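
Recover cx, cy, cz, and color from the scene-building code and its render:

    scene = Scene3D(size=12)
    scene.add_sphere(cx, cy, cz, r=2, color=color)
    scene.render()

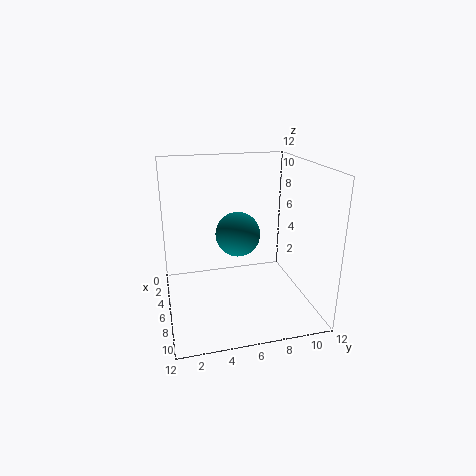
cx = 4, cy = 6.5, cz = 5.5, color = 'teal'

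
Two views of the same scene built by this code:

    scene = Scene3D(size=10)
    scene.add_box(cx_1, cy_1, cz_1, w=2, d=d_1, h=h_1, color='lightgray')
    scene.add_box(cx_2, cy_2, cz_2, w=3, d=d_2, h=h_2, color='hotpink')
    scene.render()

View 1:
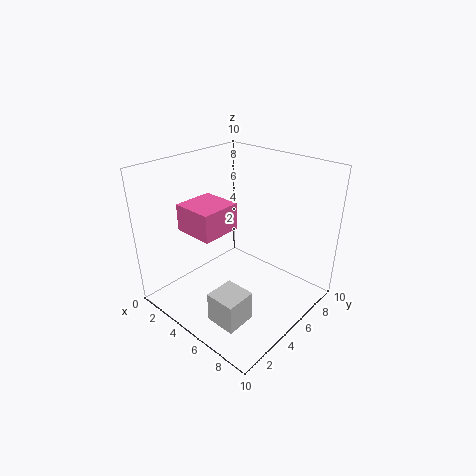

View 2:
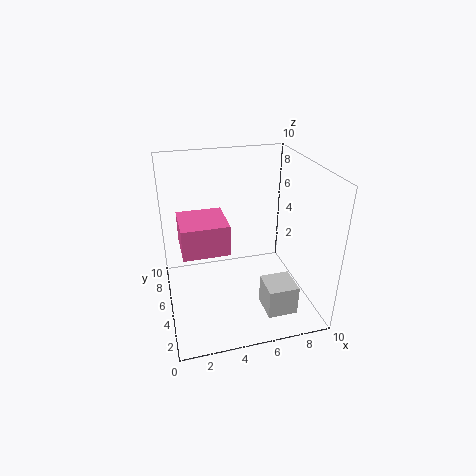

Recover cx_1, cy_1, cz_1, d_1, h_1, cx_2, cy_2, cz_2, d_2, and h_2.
cx_1 = 6; cy_1 = 1; cz_1 = 1; d_1 = 2; h_1 = 2; cx_2 = 1; cy_2 = 3; cz_2 = 5; d_2 = 3; h_2 = 2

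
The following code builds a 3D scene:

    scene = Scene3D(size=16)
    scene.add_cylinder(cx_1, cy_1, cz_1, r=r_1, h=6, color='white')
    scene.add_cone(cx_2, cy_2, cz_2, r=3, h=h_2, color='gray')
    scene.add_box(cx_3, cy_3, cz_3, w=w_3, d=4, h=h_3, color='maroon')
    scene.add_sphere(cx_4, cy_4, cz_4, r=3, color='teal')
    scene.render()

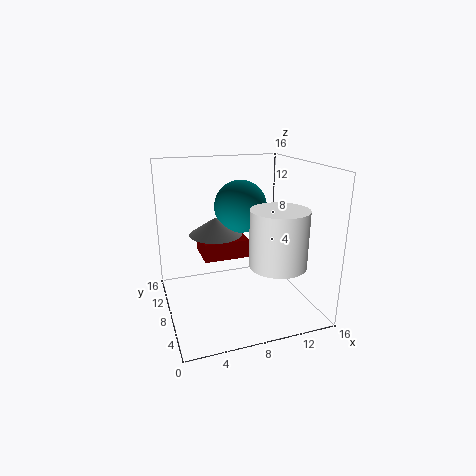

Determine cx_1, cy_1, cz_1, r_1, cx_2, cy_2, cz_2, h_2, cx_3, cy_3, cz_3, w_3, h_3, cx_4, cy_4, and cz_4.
cx_1 = 11; cy_1 = 4; cz_1 = 6; r_1 = 3; cx_2 = 6; cy_2 = 10; cz_2 = 8; h_2 = 2; cx_3 = 4; cy_3 = 7; cz_3 = 6; w_3 = 5; h_3 = 2; cx_4 = 9; cy_4 = 10; cz_4 = 11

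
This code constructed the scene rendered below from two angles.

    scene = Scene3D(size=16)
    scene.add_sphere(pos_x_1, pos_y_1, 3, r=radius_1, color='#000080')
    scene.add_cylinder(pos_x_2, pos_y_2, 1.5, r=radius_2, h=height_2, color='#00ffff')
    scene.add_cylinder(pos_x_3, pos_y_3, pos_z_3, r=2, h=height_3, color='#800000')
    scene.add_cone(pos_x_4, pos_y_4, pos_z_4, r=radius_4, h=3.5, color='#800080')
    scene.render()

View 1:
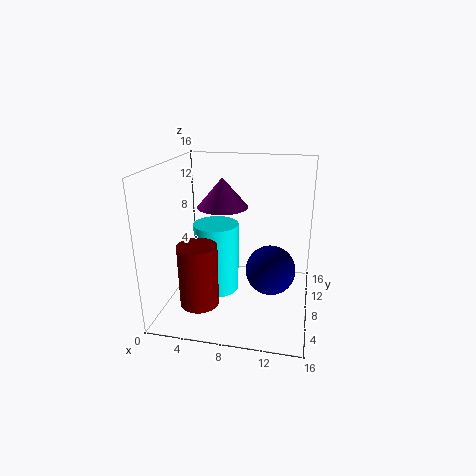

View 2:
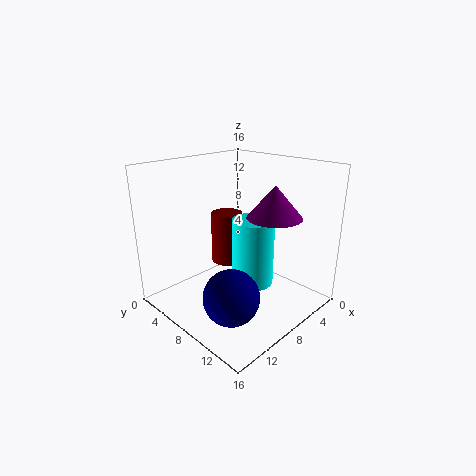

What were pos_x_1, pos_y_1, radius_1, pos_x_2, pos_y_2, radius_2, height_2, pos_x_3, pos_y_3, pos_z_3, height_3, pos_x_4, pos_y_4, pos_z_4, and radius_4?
pos_x_1 = 11.5
pos_y_1 = 10.5
radius_1 = 3
pos_x_2 = 5.5
pos_y_2 = 8
radius_2 = 2.5
height_2 = 8
pos_x_3 = 5
pos_y_3 = 3
pos_z_3 = 2.5
height_3 = 6.5
pos_x_4 = 5.5
pos_y_4 = 11
pos_z_4 = 10.5
radius_4 = 3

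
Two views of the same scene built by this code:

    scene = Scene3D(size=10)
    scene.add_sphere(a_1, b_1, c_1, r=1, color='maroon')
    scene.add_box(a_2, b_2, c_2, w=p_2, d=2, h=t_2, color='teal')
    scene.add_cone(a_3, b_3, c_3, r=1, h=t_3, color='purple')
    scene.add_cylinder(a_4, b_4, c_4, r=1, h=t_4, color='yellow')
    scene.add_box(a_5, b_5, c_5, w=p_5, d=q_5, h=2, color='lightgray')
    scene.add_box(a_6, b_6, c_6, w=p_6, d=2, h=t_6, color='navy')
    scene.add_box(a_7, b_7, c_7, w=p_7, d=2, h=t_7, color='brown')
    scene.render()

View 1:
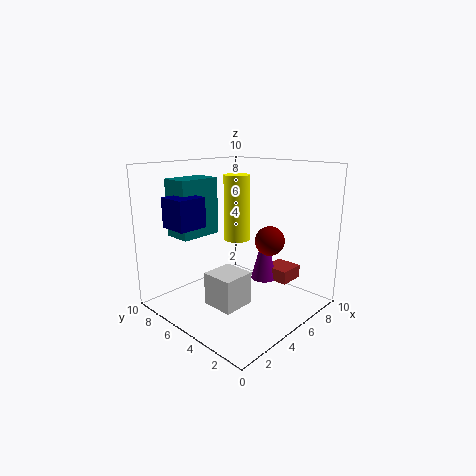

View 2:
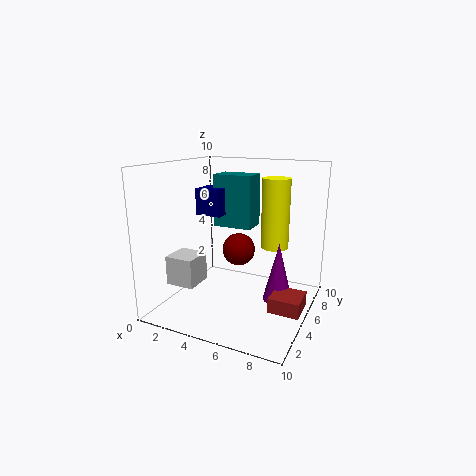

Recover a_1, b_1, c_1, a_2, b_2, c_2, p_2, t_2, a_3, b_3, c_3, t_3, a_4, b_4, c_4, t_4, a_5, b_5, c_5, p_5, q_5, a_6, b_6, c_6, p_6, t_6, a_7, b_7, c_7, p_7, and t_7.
a_1 = 6
b_1 = 3
c_1 = 5
a_2 = 2
b_2 = 7
c_2 = 5
p_2 = 3
t_2 = 4
a_3 = 8
b_3 = 5
c_3 = 1
t_3 = 4
a_4 = 7
b_4 = 7
c_4 = 4
t_4 = 5
a_5 = 1
b_5 = 2
c_5 = 2
p_5 = 2
q_5 = 2
a_6 = 1
b_6 = 6
c_6 = 6
p_6 = 2
t_6 = 2
a_7 = 8
b_7 = 3
c_7 = 1
p_7 = 2
t_7 = 1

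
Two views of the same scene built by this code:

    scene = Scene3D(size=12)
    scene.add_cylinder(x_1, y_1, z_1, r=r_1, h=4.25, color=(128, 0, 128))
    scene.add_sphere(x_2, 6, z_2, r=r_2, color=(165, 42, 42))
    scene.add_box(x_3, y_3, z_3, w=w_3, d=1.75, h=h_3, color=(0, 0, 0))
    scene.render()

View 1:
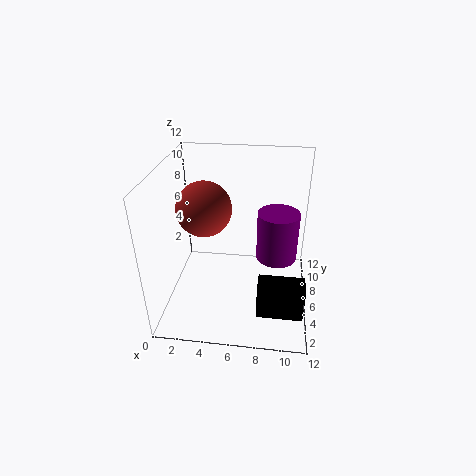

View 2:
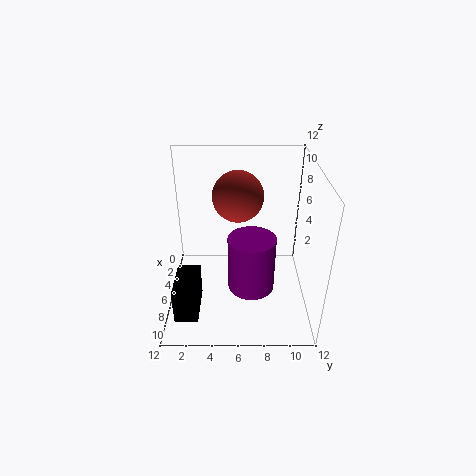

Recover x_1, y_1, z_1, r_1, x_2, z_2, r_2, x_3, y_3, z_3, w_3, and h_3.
x_1 = 9.25
y_1 = 7
z_1 = 3.75
r_1 = 1.75
x_2 = 3.25
z_2 = 8.5
r_2 = 2.25
x_3 = 8
y_3 = 1.25
z_3 = 2
w_3 = 3.5
h_3 = 2.75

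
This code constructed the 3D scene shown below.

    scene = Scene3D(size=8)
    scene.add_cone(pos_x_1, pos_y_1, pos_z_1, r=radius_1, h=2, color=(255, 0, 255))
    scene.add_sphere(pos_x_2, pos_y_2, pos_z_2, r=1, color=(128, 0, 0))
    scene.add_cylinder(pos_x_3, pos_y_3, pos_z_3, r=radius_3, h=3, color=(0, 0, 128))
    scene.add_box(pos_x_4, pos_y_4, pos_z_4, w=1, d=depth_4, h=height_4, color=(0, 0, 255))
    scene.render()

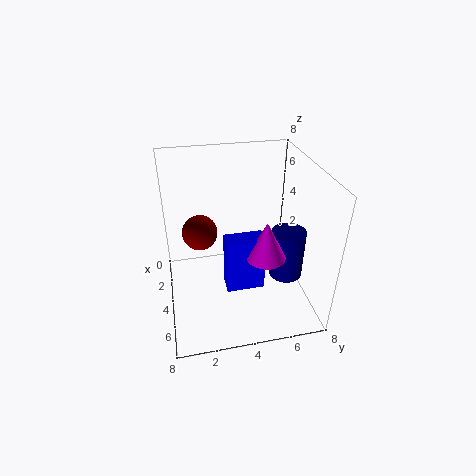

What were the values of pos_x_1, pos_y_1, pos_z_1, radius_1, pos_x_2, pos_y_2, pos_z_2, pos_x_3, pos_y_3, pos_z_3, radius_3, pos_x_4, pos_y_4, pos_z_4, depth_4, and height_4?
pos_x_1 = 6; pos_y_1 = 5; pos_z_1 = 4; radius_1 = 1; pos_x_2 = 3; pos_y_2 = 2; pos_z_2 = 4; pos_x_3 = 4; pos_y_3 = 7; pos_z_3 = 1; radius_3 = 1; pos_x_4 = 5; pos_y_4 = 3; pos_z_4 = 2; depth_4 = 2; height_4 = 3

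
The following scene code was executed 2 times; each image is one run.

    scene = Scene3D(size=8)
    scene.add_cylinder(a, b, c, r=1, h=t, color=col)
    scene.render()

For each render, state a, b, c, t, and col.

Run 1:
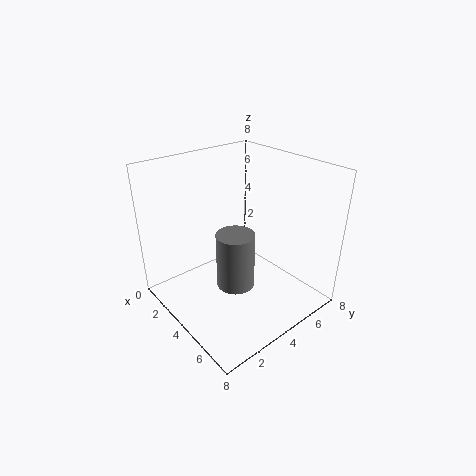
a = 5, b = 3, c = 2, t = 3, col = 'gray'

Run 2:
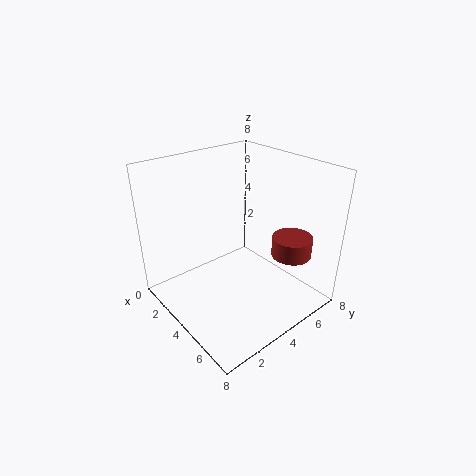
a = 7, b = 5, c = 4, t = 1, col = 'brown'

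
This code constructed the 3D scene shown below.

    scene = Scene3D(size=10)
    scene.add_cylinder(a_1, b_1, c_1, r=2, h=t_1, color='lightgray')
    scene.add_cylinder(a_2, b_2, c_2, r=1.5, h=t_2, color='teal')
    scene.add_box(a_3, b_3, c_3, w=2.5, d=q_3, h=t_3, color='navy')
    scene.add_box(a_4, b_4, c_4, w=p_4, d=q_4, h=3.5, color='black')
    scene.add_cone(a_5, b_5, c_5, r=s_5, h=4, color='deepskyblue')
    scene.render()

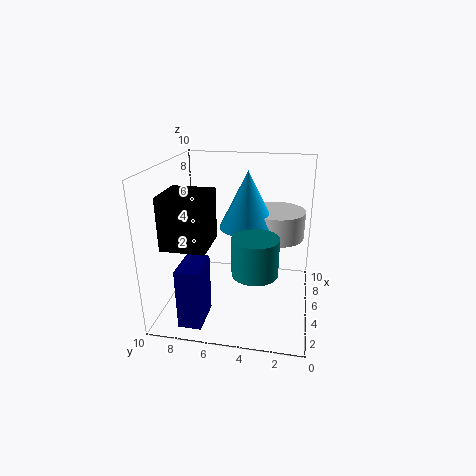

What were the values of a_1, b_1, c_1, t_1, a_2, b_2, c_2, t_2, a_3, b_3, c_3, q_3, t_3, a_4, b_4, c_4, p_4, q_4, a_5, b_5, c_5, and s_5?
a_1 = 7; b_1 = 2.5; c_1 = 4.5; t_1 = 2; a_2 = 3; b_2 = 3.5; c_2 = 3.5; t_2 = 2.5; a_3 = 0.5; b_3 = 6.5; c_3 = 0.5; q_3 = 1.5; t_3 = 4; a_4 = 2; b_4 = 6.5; c_4 = 5; p_4 = 3; q_4 = 3; a_5 = 6; b_5 = 4.5; c_5 = 5.5; s_5 = 2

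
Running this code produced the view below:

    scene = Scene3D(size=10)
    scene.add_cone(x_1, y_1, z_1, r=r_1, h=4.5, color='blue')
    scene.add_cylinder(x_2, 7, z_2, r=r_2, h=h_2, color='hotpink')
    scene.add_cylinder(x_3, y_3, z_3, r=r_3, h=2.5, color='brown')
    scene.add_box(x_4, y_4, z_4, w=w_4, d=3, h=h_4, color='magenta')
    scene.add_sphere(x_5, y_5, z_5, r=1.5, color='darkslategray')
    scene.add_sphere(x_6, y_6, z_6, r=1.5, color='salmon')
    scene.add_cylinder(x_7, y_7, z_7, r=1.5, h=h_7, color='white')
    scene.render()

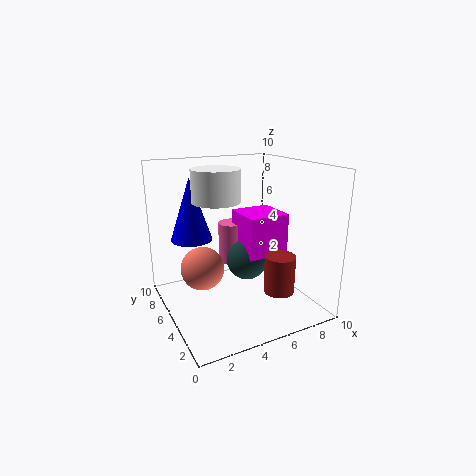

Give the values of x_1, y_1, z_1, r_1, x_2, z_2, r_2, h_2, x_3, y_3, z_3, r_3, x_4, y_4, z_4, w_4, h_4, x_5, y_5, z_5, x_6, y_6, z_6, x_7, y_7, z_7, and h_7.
x_1 = 2.5; y_1 = 7.5; z_1 = 4.5; r_1 = 1.5; x_2 = 5.5; z_2 = 2.5; r_2 = 1; h_2 = 3; x_3 = 6.5; y_3 = 2; z_3 = 2; r_3 = 1; x_4 = 5.5; y_4 = 4; z_4 = 3.5; w_4 = 3; h_4 = 3; x_5 = 6; y_5 = 5.5; z_5 = 3; x_6 = 2.5; y_6 = 5.5; z_6 = 3; x_7 = 3; y_7 = 4; z_7 = 8; h_7 = 2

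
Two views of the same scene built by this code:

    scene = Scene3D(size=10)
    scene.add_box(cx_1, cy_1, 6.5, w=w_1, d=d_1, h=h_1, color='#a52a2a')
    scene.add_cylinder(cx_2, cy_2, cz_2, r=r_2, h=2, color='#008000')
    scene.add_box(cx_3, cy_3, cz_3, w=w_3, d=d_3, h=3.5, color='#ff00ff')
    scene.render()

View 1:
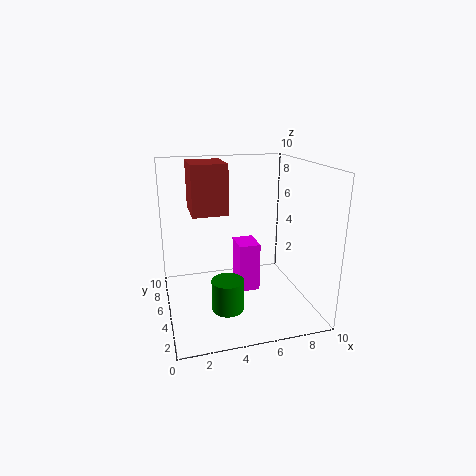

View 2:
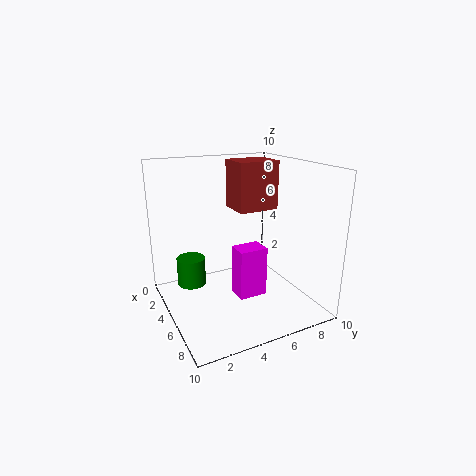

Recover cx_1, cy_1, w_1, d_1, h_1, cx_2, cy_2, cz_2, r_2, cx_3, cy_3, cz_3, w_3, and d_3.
cx_1 = 2
cy_1 = 5.5
w_1 = 2.5
d_1 = 3
h_1 = 3.5
cx_2 = 3.5
cy_2 = 2
cz_2 = 1.5
r_2 = 1
cx_3 = 5
cy_3 = 4.5
cz_3 = 1
w_3 = 1.5
d_3 = 2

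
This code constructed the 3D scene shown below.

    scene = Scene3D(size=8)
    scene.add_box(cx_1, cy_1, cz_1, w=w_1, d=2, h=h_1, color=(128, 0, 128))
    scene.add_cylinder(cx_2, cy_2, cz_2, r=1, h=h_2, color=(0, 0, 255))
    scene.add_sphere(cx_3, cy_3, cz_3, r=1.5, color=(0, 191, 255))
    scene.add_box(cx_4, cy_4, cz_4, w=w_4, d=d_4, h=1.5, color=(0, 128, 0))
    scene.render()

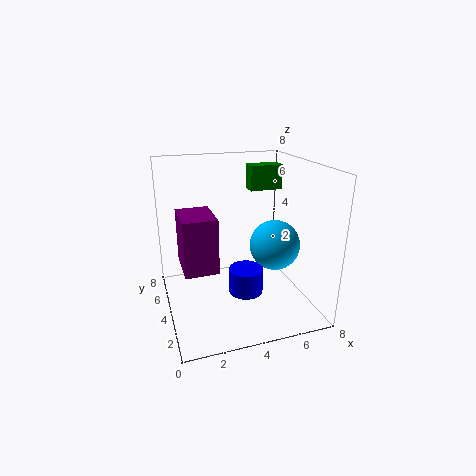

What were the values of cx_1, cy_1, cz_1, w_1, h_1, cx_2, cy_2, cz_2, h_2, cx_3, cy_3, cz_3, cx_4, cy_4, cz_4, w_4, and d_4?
cx_1 = 0.5
cy_1 = 0.5
cz_1 = 4
w_1 = 1.5
h_1 = 2.5
cx_2 = 4.5
cy_2 = 4
cz_2 = 0.5
h_2 = 1.5
cx_3 = 6.5
cy_3 = 4.5
cz_3 = 3
cx_4 = 5.5
cy_4 = 6
cz_4 = 6
w_4 = 2
d_4 = 1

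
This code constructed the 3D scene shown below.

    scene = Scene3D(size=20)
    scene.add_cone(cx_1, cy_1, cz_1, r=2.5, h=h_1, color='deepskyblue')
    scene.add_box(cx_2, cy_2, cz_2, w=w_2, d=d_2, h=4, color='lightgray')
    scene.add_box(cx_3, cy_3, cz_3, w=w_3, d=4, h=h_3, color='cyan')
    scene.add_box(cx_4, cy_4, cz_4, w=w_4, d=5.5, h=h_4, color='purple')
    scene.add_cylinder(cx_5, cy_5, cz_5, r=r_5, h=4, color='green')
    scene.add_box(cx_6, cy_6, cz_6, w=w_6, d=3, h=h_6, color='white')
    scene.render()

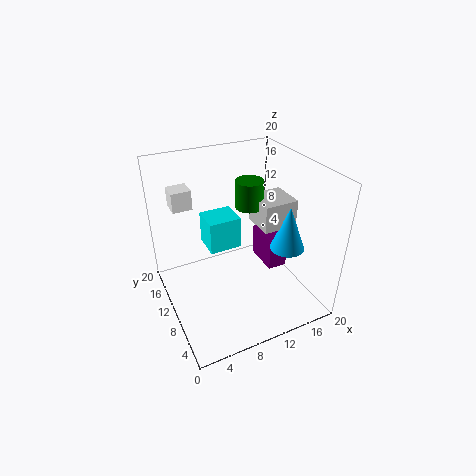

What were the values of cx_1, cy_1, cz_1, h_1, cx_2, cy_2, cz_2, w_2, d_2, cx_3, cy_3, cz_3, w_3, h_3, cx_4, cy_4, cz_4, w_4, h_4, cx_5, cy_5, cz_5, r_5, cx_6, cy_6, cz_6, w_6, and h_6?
cx_1 = 17
cy_1 = 8
cz_1 = 7.5
h_1 = 6.5
cx_2 = 13.5
cy_2 = 8.5
cz_2 = 10.5
w_2 = 5
d_2 = 5
cx_3 = 6
cy_3 = 10
cz_3 = 8.5
w_3 = 4.5
h_3 = 4.5
cx_4 = 15.5
cy_4 = 10
cz_4 = 2.5
w_4 = 3
h_4 = 5
cx_5 = 13
cy_5 = 12.5
cz_5 = 13
r_5 = 2
cx_6 = 3
cy_6 = 17
cz_6 = 12
w_6 = 3
h_6 = 3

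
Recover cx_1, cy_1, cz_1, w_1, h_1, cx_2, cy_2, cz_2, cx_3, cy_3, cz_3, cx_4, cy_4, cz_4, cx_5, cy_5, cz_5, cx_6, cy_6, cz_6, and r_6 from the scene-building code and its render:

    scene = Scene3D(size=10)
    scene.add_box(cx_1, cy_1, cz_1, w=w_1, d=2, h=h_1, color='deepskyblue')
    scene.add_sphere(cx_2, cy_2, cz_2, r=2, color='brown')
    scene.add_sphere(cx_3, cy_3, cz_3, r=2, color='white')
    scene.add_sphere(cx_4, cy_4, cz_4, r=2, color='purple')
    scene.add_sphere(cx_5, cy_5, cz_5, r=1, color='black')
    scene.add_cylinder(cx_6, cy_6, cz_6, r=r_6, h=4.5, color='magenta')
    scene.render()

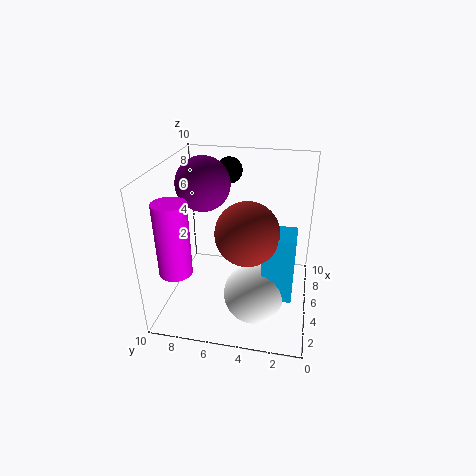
cx_1 = 2.5, cy_1 = 1, cz_1 = 2, w_1 = 2, h_1 = 4.5, cx_2 = 3, cy_2 = 4, cz_2 = 6.5, cx_3 = 3, cy_3 = 3.5, cz_3 = 2, cx_4 = 7, cy_4 = 8, cz_4 = 8, cx_5 = 9, cy_5 = 6.5, cz_5 = 8.5, cx_6 = 1, cy_6 = 8, cz_6 = 4.5, r_6 = 1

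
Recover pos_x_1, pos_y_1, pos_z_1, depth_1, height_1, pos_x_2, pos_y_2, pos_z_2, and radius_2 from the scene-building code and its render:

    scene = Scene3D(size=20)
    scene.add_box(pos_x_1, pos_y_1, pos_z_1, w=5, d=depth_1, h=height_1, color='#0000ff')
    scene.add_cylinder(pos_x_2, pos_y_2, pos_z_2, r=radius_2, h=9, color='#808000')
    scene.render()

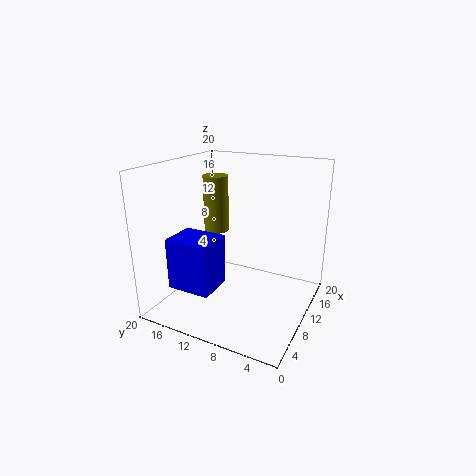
pos_x_1 = 3, pos_y_1 = 11, pos_z_1 = 4, depth_1 = 6, height_1 = 7, pos_x_2 = 16, pos_y_2 = 17, pos_z_2 = 8, radius_2 = 2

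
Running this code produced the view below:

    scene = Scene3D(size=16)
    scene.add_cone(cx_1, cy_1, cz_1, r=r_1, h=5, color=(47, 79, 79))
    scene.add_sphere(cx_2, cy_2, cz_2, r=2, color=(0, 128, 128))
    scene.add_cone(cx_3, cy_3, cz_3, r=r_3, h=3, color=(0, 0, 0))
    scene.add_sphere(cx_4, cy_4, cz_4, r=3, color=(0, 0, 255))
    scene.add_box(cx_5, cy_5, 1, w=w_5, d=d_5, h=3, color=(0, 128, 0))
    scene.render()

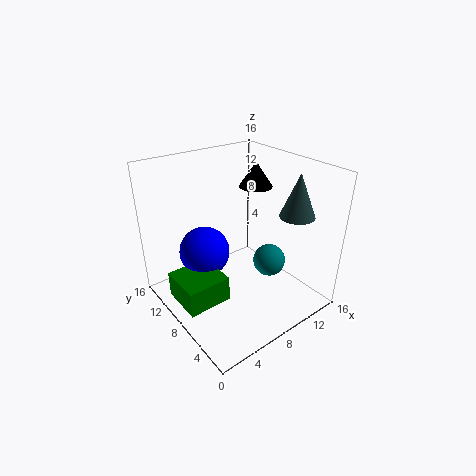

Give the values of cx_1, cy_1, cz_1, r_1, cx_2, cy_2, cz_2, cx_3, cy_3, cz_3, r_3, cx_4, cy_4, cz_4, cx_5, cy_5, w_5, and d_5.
cx_1 = 14; cy_1 = 5; cz_1 = 10; r_1 = 2; cx_2 = 13; cy_2 = 8; cz_2 = 3; cx_3 = 13; cy_3 = 11; cz_3 = 12; r_3 = 2; cx_4 = 6; cy_4 = 12; cz_4 = 5; cx_5 = 1; cy_5 = 7; w_5 = 5; d_5 = 5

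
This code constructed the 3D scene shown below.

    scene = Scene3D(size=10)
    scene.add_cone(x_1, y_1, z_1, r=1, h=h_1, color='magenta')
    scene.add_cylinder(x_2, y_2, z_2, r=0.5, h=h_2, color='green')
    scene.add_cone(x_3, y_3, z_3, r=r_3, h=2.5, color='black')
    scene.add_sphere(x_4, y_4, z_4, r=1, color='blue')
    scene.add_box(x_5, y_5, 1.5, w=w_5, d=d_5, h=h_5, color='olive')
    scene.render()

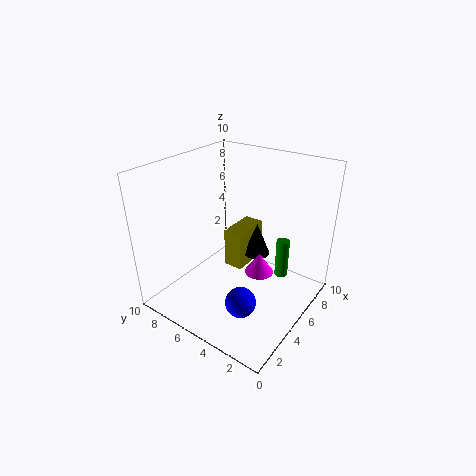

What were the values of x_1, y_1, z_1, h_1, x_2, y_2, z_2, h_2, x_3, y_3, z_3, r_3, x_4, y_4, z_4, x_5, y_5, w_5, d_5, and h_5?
x_1 = 5.5
y_1 = 3.5
z_1 = 2.5
h_1 = 1.5
x_2 = 8
y_2 = 3
z_2 = 1
h_2 = 3
x_3 = 7.5
y_3 = 5
z_3 = 2.5
r_3 = 1
x_4 = 2.5
y_4 = 3
z_4 = 2
x_5 = 6
y_5 = 5.5
w_5 = 3
d_5 = 1.5
h_5 = 3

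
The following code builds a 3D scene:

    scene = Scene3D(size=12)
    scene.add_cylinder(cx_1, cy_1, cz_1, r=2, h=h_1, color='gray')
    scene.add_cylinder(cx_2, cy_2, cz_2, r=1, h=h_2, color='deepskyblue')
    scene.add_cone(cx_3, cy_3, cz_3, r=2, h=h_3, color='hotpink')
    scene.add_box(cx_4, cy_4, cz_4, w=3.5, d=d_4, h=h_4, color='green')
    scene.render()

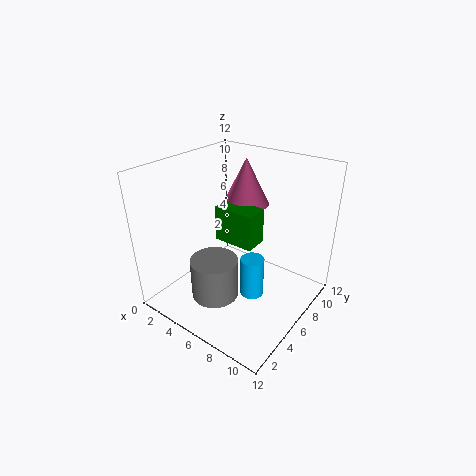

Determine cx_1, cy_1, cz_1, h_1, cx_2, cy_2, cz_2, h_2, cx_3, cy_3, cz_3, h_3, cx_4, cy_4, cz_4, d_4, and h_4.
cx_1 = 5, cy_1 = 4, cz_1 = 1, h_1 = 3.5, cx_2 = 7.5, cy_2 = 6, cz_2 = 1, h_2 = 3.5, cx_3 = 5, cy_3 = 8.5, cz_3 = 8, h_3 = 4, cx_4 = 4, cy_4 = 5.5, cz_4 = 5.5, d_4 = 2, h_4 = 3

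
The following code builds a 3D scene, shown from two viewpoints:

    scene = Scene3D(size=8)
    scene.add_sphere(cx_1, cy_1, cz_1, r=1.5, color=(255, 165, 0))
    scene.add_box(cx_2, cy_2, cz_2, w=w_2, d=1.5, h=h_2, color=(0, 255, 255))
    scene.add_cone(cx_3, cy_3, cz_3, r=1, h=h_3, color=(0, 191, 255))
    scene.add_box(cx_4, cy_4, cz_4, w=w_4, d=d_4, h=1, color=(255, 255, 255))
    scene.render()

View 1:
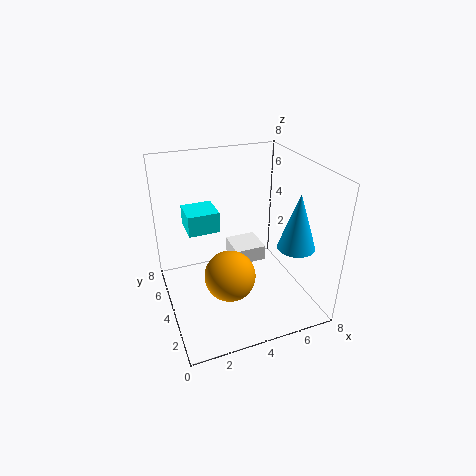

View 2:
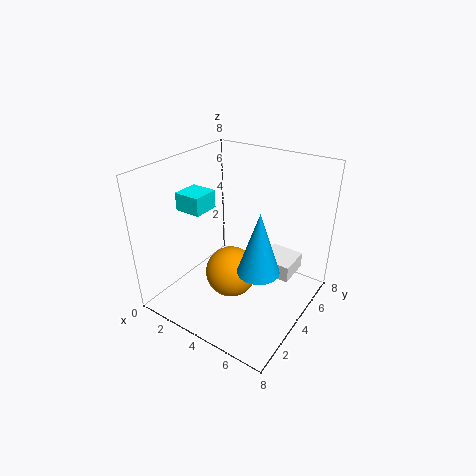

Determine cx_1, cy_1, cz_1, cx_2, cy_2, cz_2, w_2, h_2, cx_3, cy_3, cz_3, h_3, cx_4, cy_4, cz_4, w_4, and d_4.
cx_1 = 3.5
cy_1 = 4
cz_1 = 1.5
cx_2 = 1
cy_2 = 2.5
cz_2 = 5.5
w_2 = 1.5
h_2 = 1
cx_3 = 6.5
cy_3 = 2
cz_3 = 4
h_3 = 3
cx_4 = 4.5
cy_4 = 5.5
cz_4 = 1
w_4 = 2
d_4 = 2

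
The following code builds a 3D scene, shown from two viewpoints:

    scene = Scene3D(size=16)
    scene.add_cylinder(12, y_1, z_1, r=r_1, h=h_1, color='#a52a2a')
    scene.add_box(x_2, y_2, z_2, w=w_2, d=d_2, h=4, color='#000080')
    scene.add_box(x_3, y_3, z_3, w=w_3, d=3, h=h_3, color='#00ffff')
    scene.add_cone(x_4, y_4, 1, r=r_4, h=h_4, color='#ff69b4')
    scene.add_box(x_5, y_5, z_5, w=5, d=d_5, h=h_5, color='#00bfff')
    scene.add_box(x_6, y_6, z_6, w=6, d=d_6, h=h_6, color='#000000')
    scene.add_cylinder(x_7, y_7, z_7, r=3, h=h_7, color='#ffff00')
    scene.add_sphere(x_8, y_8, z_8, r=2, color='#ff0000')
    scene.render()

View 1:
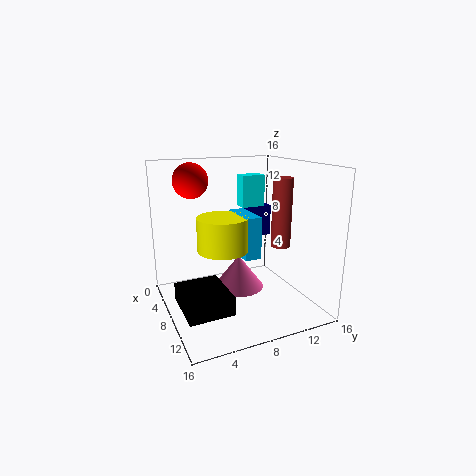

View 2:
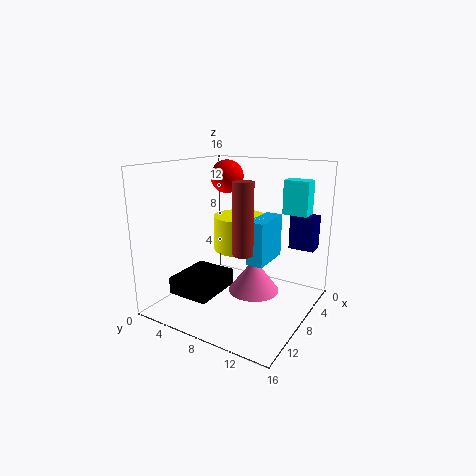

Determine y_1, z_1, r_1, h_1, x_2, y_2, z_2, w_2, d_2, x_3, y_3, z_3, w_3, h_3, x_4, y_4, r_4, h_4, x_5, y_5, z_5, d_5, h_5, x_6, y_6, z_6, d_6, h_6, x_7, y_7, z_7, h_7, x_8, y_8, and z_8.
y_1 = 11, z_1 = 8, r_1 = 1, h_1 = 7, x_2 = 1, y_2 = 12, z_2 = 6, w_2 = 2, d_2 = 3, x_3 = 1, y_3 = 11, z_3 = 10, w_3 = 2, h_3 = 4, x_4 = 6, y_4 = 9, r_4 = 3, h_4 = 4, x_5 = 3, y_5 = 9, z_5 = 5, d_5 = 2, h_5 = 5, x_6 = 6, y_6 = 1, z_6 = 1, d_6 = 5, h_6 = 2, x_7 = 6, y_7 = 7, z_7 = 6, h_7 = 4, x_8 = 4, y_8 = 4, z_8 = 14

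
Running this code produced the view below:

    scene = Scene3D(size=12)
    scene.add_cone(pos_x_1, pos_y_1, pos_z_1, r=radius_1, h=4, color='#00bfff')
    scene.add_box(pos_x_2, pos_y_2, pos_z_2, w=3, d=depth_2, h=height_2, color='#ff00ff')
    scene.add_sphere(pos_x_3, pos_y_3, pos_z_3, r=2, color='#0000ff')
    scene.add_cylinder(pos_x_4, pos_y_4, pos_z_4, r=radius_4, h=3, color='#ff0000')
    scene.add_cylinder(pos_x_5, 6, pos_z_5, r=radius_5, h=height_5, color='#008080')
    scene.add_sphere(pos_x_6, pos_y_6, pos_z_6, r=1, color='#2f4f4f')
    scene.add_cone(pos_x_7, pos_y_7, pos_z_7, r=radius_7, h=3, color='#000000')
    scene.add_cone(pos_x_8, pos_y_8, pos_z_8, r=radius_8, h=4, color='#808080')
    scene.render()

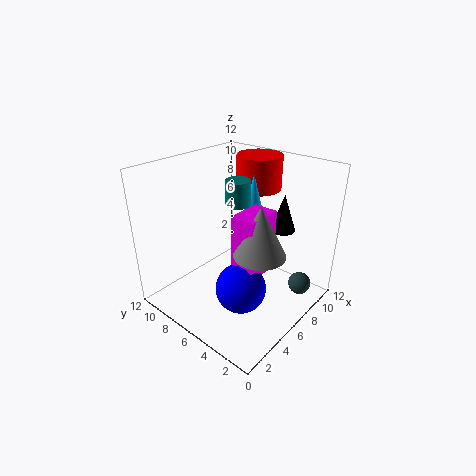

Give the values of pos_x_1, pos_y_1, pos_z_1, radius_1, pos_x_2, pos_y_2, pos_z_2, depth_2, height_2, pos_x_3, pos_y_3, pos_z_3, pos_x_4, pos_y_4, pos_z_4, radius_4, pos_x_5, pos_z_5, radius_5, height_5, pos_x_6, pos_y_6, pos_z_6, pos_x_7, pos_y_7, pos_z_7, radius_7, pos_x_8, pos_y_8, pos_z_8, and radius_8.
pos_x_1 = 8; pos_y_1 = 6; pos_z_1 = 7; radius_1 = 1; pos_x_2 = 4; pos_y_2 = 3; pos_z_2 = 4; depth_2 = 2; height_2 = 5; pos_x_3 = 4; pos_y_3 = 4; pos_z_3 = 3; pos_x_4 = 10; pos_y_4 = 7; pos_z_4 = 9; radius_4 = 2; pos_x_5 = 6; pos_z_5 = 9; radius_5 = 1; height_5 = 2; pos_x_6 = 10; pos_y_6 = 2; pos_z_6 = 1; pos_x_7 = 8; pos_y_7 = 3; pos_z_7 = 7; radius_7 = 1; pos_x_8 = 5; pos_y_8 = 3; pos_z_8 = 6; radius_8 = 2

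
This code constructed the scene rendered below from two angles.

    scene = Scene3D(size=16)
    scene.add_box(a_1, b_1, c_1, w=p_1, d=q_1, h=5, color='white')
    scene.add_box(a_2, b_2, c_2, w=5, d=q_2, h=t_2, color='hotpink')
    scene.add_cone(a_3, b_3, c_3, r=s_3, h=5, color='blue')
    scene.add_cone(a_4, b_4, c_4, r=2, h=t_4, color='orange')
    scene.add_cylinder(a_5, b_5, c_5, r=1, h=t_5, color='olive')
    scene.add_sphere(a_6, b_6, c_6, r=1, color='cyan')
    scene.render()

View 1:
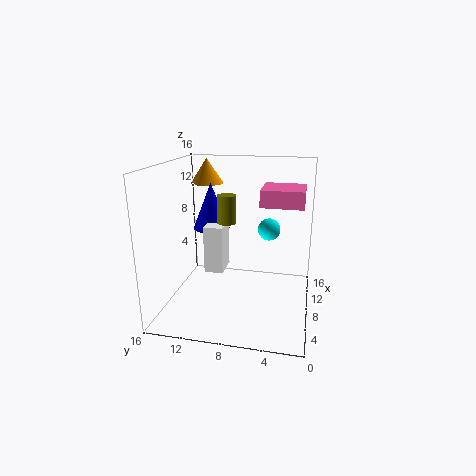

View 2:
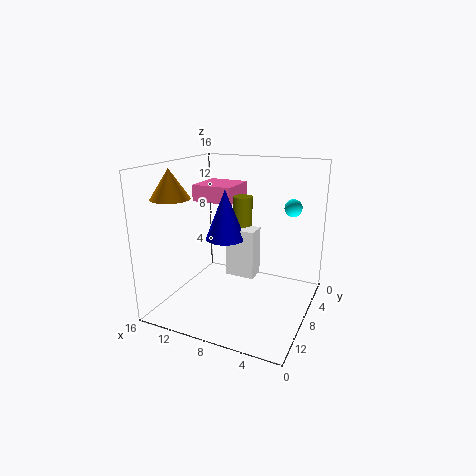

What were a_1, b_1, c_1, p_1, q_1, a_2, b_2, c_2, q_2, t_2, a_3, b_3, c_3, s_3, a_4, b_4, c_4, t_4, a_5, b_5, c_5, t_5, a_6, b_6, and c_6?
a_1 = 5
b_1 = 9
c_1 = 5
p_1 = 3
q_1 = 2
a_2 = 10
b_2 = 1
c_2 = 11
q_2 = 5
t_2 = 2
a_3 = 8
b_3 = 11
c_3 = 9
s_3 = 2
a_4 = 13
b_4 = 13
c_4 = 13
t_4 = 3
a_5 = 7
b_5 = 9
c_5 = 10
t_5 = 3
a_6 = 3
b_6 = 4
c_6 = 11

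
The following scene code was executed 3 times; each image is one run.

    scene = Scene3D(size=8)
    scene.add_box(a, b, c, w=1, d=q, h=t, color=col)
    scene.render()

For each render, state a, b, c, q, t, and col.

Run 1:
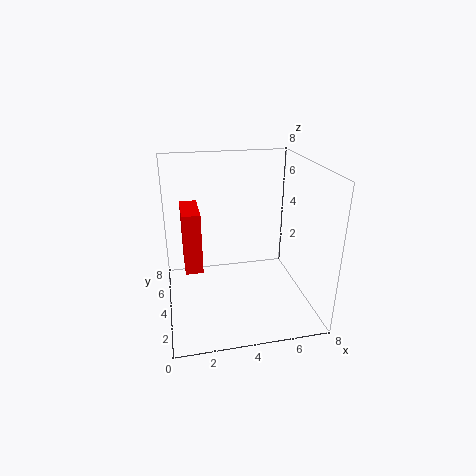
a = 1, b = 4, c = 2, q = 2.5, t = 3.5, col = 'red'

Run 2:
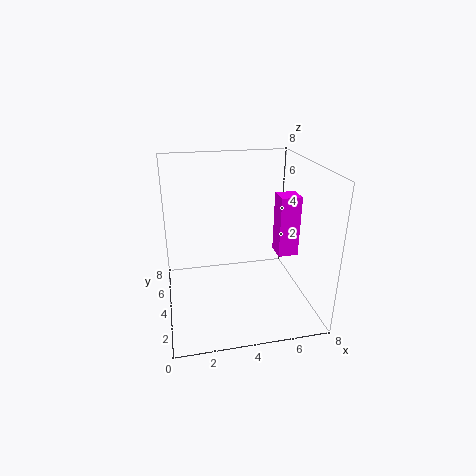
a = 5.5, b = 1.5, c = 4, q = 1, t = 3, col = 'magenta'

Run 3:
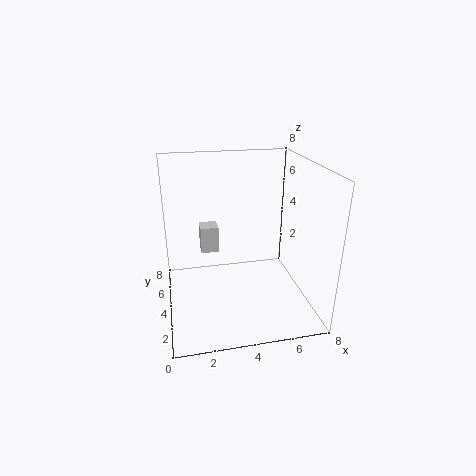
a = 2, b = 4.5, c = 3, q = 1, t = 1.5, col = 'lightgray'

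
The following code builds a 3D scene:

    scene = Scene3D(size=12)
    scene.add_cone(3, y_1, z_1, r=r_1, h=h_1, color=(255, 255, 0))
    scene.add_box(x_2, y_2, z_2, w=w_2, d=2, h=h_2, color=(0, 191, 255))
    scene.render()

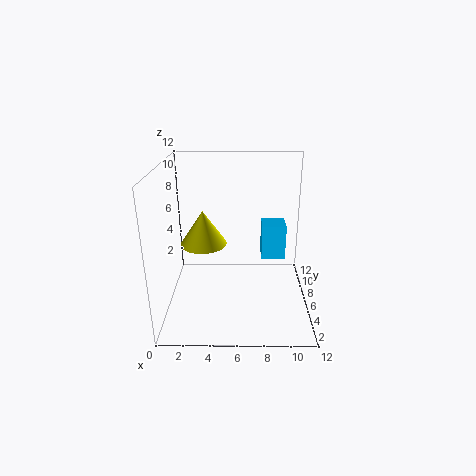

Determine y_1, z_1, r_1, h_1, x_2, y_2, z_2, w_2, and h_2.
y_1 = 7; z_1 = 5; r_1 = 2; h_1 = 3; x_2 = 8; y_2 = 6; z_2 = 4; w_2 = 2; h_2 = 3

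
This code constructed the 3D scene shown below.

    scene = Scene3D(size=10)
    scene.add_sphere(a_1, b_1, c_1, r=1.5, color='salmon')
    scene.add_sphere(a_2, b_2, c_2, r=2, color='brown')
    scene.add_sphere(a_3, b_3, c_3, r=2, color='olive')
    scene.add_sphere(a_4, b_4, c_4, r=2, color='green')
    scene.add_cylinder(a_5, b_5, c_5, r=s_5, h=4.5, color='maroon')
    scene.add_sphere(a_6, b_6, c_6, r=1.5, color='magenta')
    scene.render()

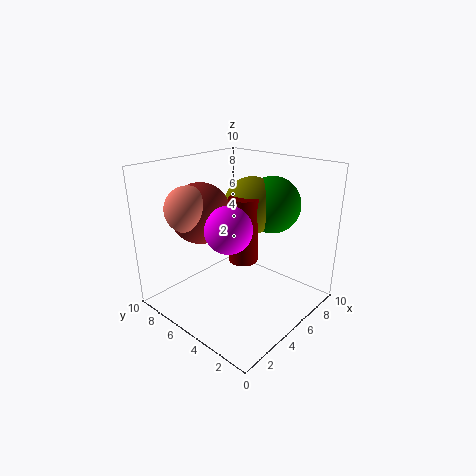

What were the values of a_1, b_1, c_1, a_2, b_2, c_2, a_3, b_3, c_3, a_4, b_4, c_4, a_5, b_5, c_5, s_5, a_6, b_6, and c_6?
a_1 = 2, b_1 = 6.5, c_1 = 7.5, a_2 = 3, b_2 = 6.5, c_2 = 7, a_3 = 6.5, b_3 = 5, c_3 = 7, a_4 = 7.5, b_4 = 4, c_4 = 7, a_5 = 5, b_5 = 4.5, c_5 = 3.5, s_5 = 1, a_6 = 3, b_6 = 4, c_6 = 6.5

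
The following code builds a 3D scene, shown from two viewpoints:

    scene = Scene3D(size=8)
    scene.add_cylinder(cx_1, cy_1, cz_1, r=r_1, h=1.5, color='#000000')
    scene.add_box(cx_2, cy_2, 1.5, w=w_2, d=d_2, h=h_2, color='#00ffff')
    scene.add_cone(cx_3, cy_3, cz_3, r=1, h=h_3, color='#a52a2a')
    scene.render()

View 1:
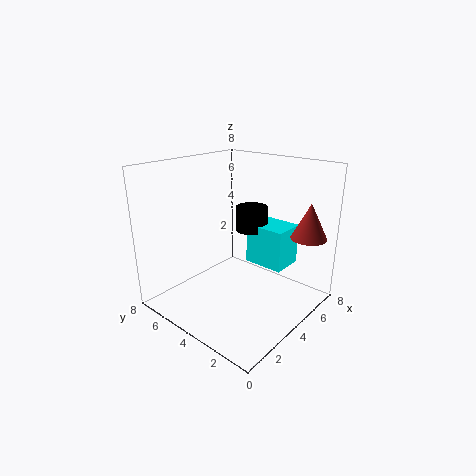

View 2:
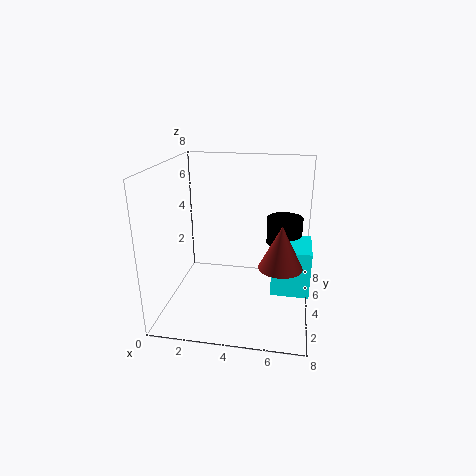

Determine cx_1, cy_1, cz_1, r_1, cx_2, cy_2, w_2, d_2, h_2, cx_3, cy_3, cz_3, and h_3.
cx_1 = 6.5; cy_1 = 5; cz_1 = 3.5; r_1 = 1; cx_2 = 6; cy_2 = 2.5; w_2 = 2; d_2 = 2.5; h_2 = 2.5; cx_3 = 6.5; cy_3 = 1; cz_3 = 4; h_3 = 2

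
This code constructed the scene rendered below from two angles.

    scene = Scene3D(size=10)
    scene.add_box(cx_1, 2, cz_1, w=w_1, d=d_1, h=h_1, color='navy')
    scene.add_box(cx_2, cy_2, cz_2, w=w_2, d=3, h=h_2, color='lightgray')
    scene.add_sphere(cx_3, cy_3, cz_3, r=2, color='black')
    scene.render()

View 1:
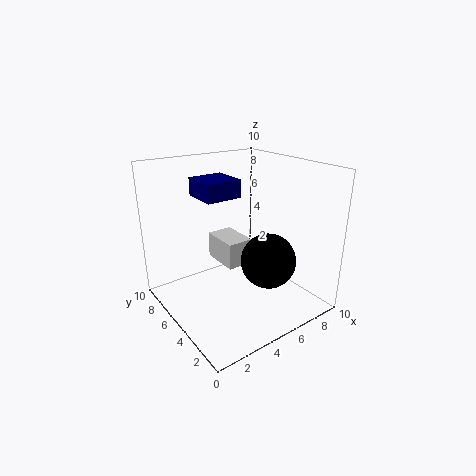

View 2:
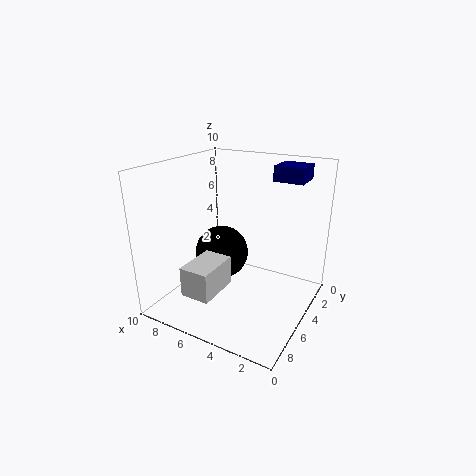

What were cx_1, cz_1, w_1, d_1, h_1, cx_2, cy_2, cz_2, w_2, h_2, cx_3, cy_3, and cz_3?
cx_1 = 1; cz_1 = 9; w_1 = 2; d_1 = 2; h_1 = 1; cx_2 = 5; cy_2 = 6; cz_2 = 2; w_2 = 2; h_2 = 2; cx_3 = 7; cy_3 = 4; cz_3 = 3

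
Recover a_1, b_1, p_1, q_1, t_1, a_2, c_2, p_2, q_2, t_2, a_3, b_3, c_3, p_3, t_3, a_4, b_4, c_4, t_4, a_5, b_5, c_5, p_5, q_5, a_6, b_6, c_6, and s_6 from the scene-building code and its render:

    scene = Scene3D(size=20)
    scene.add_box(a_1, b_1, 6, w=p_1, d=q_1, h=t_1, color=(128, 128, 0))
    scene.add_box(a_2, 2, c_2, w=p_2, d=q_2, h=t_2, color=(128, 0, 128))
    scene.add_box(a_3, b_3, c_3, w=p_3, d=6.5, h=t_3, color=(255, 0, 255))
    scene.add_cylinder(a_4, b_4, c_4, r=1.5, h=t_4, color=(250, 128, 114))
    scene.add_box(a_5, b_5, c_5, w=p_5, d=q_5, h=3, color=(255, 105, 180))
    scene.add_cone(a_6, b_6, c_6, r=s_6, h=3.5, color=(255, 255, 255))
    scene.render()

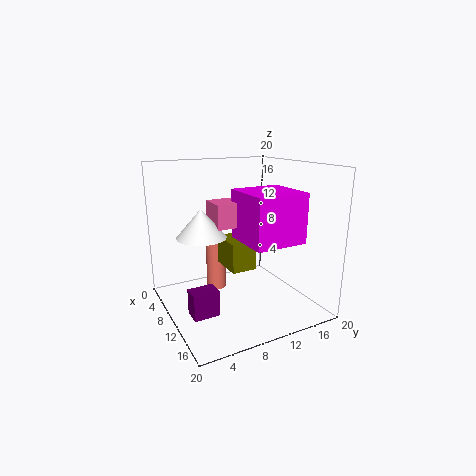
a_1 = 7.5
b_1 = 8
p_1 = 5
q_1 = 3.5
t_1 = 4
a_2 = 11
c_2 = 1
p_2 = 2.5
q_2 = 3.5
t_2 = 3.5
a_3 = 13
b_3 = 7.5
c_3 = 11.5
p_3 = 6.5
t_3 = 6
a_4 = 4.5
b_4 = 9
c_4 = 0.5
t_4 = 7
a_5 = 11
b_5 = 5
c_5 = 13
p_5 = 3.5
q_5 = 6.5
a_6 = 13
b_6 = 3.5
c_6 = 12
s_6 = 3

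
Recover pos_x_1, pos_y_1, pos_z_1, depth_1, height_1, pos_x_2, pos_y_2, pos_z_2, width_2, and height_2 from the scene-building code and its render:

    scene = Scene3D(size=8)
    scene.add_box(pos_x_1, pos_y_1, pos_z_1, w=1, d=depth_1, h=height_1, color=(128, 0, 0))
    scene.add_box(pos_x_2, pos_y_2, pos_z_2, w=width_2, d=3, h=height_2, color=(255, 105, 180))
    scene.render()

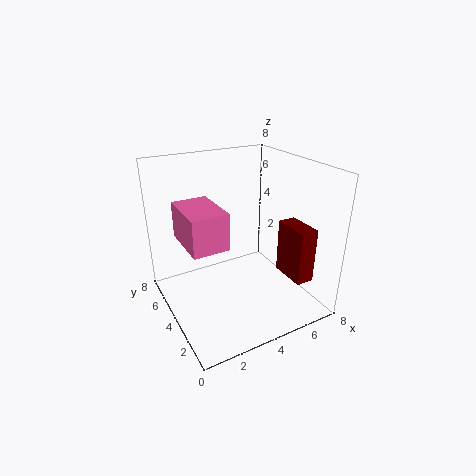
pos_x_1 = 6
pos_y_1 = 1
pos_z_1 = 2
depth_1 = 2
height_1 = 3
pos_x_2 = 1
pos_y_2 = 3
pos_z_2 = 4
width_2 = 2
height_2 = 2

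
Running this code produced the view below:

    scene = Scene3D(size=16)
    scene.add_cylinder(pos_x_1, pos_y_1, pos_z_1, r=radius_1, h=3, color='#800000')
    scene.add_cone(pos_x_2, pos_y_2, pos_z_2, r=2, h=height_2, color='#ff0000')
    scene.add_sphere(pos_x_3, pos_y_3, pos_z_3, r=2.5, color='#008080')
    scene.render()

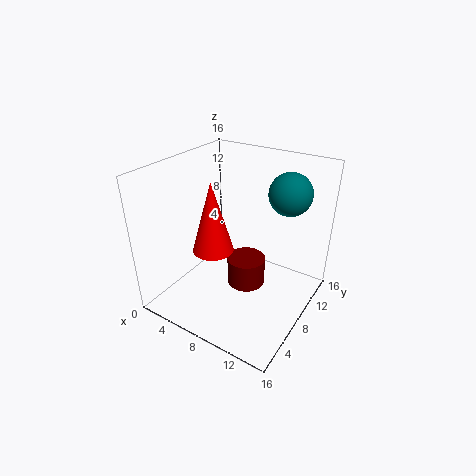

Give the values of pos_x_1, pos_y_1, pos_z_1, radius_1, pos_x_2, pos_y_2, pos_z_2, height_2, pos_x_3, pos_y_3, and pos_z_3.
pos_x_1 = 10
pos_y_1 = 6.5
pos_z_1 = 4
radius_1 = 2
pos_x_2 = 8
pos_y_2 = 3.5
pos_z_2 = 9
height_2 = 7
pos_x_3 = 11.5
pos_y_3 = 13.5
pos_z_3 = 12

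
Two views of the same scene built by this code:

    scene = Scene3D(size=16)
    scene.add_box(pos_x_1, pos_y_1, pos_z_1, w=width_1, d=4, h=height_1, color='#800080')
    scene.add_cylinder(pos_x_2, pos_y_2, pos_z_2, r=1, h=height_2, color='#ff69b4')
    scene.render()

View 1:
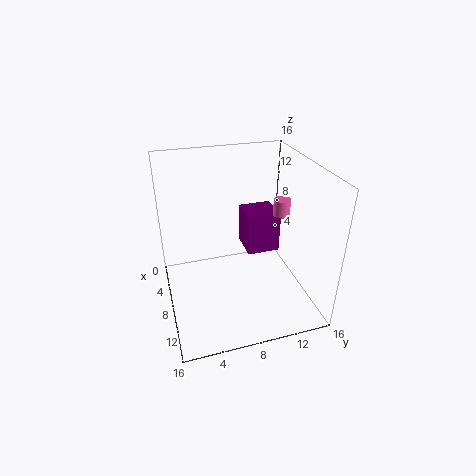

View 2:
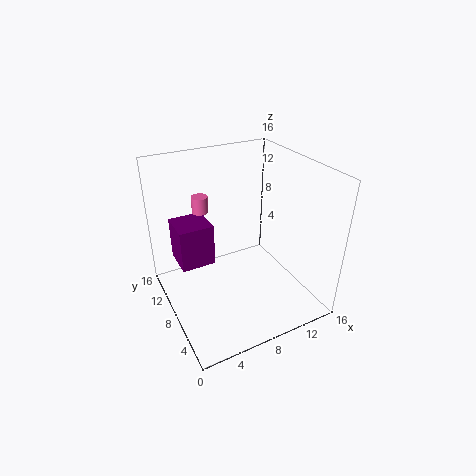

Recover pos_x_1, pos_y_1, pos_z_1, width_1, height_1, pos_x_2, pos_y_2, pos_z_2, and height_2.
pos_x_1 = 2; pos_y_1 = 10; pos_z_1 = 4; width_1 = 4; height_1 = 5; pos_x_2 = 6; pos_y_2 = 14; pos_z_2 = 9; height_2 = 2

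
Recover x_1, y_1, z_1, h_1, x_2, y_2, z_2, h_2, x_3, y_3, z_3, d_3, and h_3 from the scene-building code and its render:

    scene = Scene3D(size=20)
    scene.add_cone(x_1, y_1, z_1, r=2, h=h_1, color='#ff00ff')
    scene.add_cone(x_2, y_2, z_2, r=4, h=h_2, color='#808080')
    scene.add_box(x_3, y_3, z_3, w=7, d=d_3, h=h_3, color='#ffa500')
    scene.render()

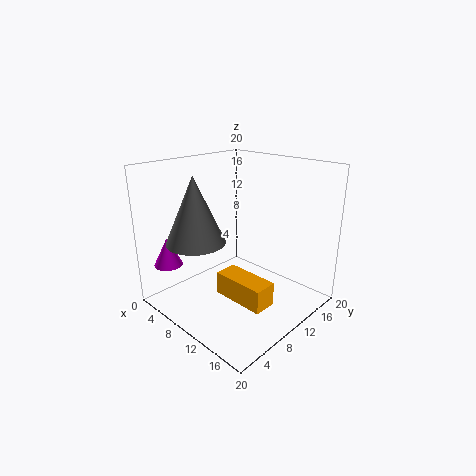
x_1 = 3
y_1 = 3
z_1 = 6
h_1 = 4
x_2 = 7
y_2 = 5
z_2 = 10
h_2 = 9
x_3 = 11
y_3 = 5
z_3 = 4
d_3 = 3
h_3 = 3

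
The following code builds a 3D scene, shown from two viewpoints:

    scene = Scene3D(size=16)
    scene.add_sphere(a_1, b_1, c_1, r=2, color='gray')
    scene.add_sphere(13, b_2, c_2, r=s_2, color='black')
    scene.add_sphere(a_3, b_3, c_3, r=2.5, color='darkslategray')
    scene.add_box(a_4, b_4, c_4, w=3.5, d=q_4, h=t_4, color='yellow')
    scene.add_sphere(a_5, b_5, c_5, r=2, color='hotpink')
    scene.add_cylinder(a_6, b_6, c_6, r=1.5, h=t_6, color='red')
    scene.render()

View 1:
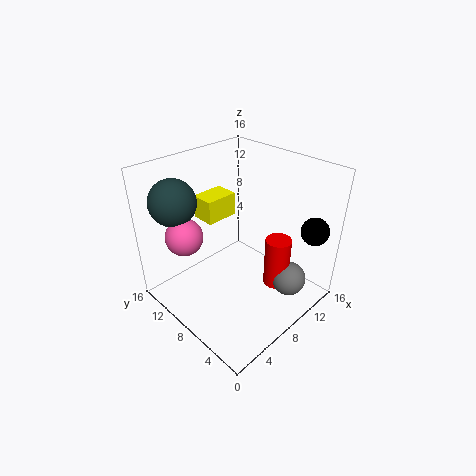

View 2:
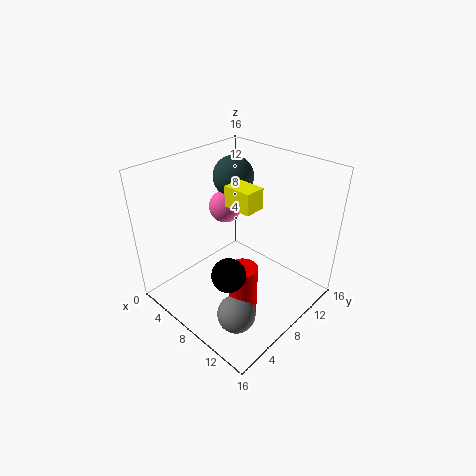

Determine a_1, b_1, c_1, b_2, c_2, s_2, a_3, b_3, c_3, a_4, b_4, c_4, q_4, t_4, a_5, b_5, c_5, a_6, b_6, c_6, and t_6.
a_1 = 12; b_1 = 3.5; c_1 = 2.5; b_2 = 1.5; c_2 = 9.5; s_2 = 1.5; a_3 = 3; b_3 = 12.5; c_3 = 12.5; a_4 = 5; b_4 = 9; c_4 = 10.5; q_4 = 2.5; t_4 = 2.5; a_5 = 3; b_5 = 11; c_5 = 9; a_6 = 11.5; b_6 = 5; c_6 = 1.5; t_6 = 6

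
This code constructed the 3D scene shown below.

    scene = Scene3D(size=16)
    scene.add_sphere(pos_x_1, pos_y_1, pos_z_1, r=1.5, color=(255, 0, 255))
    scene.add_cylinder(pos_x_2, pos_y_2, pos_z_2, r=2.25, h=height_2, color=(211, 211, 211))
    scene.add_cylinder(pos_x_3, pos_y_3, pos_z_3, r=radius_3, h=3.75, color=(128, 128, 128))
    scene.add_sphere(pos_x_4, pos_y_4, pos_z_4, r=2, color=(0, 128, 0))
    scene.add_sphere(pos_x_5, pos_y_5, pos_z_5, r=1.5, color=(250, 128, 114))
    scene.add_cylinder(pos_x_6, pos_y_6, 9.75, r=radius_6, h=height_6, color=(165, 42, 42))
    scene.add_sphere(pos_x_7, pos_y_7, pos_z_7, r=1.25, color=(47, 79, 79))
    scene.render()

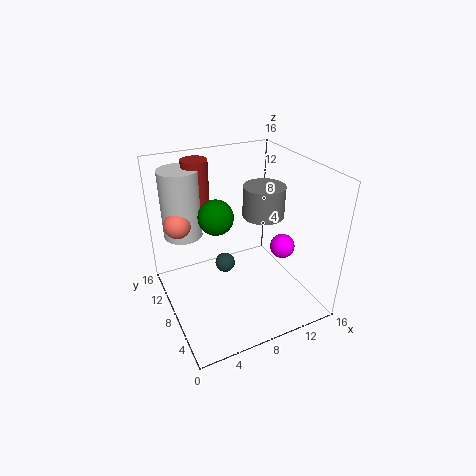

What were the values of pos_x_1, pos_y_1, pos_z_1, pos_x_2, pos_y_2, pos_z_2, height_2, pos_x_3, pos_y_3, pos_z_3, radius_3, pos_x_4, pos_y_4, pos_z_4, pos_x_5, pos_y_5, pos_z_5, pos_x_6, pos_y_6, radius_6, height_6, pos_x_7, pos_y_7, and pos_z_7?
pos_x_1 = 14.25; pos_y_1 = 8.25; pos_z_1 = 5; pos_x_2 = 3.25; pos_y_2 = 13; pos_z_2 = 7; height_2 = 8; pos_x_3 = 12.5; pos_y_3 = 10.25; pos_z_3 = 8.75; radius_3 = 2.5; pos_x_4 = 6.25; pos_y_4 = 10; pos_z_4 = 10; pos_x_5 = 2.25; pos_y_5 = 11.5; pos_z_5 = 9.25; pos_x_6 = 5.25; pos_y_6 = 13.25; radius_6 = 1.5; height_6 = 6; pos_x_7 = 8; pos_y_7 = 11.75; pos_z_7 = 2.25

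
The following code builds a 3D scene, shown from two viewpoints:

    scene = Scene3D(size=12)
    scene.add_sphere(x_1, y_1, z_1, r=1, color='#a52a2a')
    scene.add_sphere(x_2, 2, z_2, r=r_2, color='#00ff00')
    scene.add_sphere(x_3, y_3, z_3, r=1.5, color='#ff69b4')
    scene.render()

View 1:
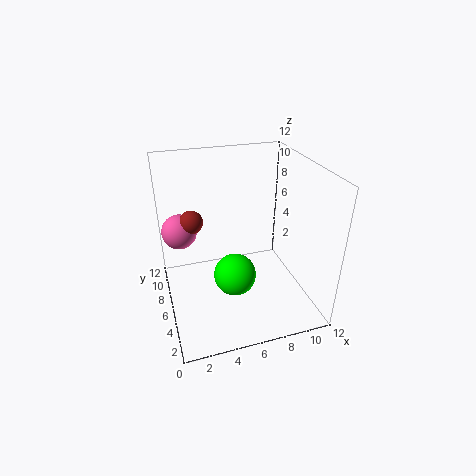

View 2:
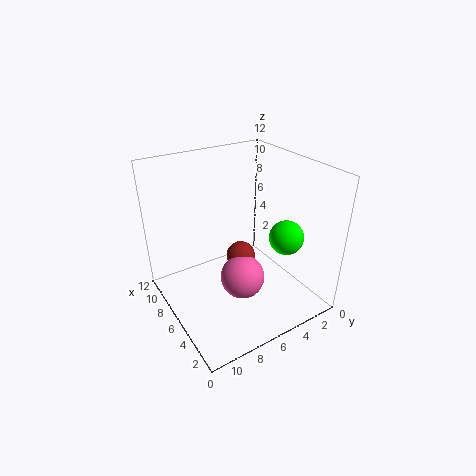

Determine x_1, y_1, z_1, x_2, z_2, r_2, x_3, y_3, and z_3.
x_1 = 2.5, y_1 = 8, z_1 = 7, x_2 = 4.5, z_2 = 5.5, r_2 = 1.5, x_3 = 1.5, y_3 = 8.5, z_3 = 6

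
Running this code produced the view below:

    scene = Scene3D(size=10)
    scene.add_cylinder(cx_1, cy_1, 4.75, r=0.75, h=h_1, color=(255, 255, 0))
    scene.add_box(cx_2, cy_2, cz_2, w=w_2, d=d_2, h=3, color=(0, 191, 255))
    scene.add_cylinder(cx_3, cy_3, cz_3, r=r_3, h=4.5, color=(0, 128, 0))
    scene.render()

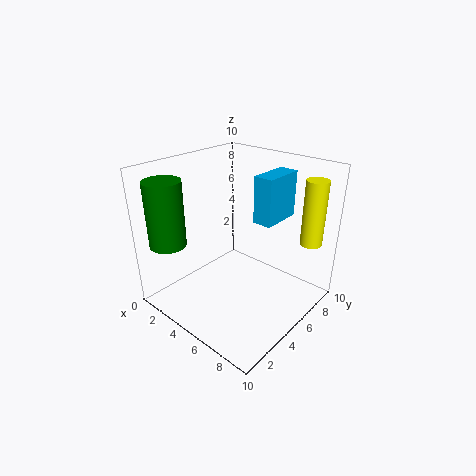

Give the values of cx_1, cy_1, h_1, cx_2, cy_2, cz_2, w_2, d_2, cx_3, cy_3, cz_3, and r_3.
cx_1 = 9, cy_1 = 8, h_1 = 4.5, cx_2 = 6.5, cy_2 = 4.75, cz_2 = 6.75, w_2 = 1.25, d_2 = 2.75, cx_3 = 1.75, cy_3 = 1.5, cz_3 = 4.75, r_3 = 1.25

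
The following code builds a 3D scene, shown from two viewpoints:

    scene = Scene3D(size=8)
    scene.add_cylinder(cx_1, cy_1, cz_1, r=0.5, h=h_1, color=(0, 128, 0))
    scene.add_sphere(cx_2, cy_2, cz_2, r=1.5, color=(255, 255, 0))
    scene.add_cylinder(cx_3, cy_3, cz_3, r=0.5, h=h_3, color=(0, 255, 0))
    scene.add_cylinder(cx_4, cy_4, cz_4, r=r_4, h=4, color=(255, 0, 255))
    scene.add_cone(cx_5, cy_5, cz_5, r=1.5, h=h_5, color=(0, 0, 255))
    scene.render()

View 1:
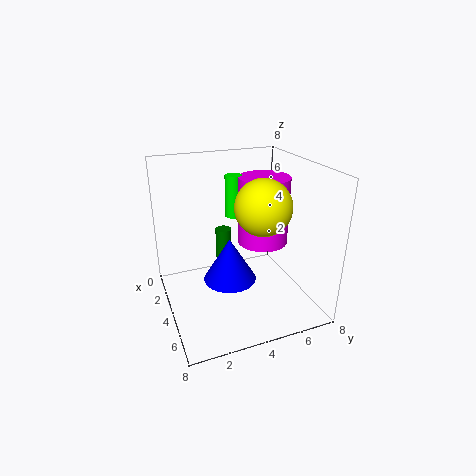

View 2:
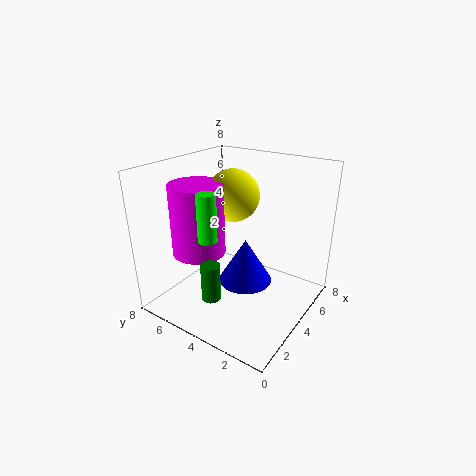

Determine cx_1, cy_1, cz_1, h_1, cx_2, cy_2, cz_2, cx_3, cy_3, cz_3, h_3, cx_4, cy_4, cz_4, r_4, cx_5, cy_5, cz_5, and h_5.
cx_1 = 1.5, cy_1 = 4, cz_1 = 1.5, h_1 = 2, cx_2 = 5, cy_2 = 5, cz_2 = 6, cx_3 = 2, cy_3 = 4.5, cz_3 = 4.5, h_3 = 2.5, cx_4 = 3, cy_4 = 6, cz_4 = 3, r_4 = 1.5, cx_5 = 4, cy_5 = 3.5, cz_5 = 1.5, h_5 = 2.5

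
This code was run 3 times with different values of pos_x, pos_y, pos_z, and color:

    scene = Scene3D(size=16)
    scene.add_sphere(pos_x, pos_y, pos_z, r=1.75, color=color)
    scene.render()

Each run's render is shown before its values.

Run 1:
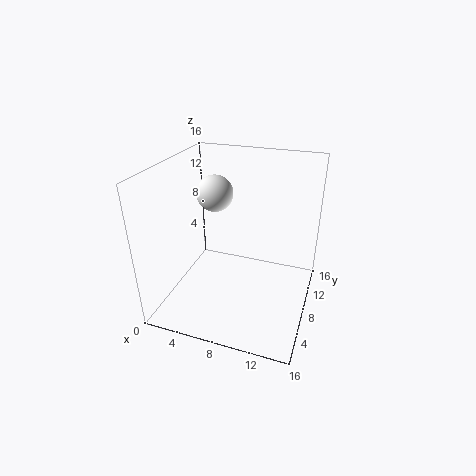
pos_x = 6.75, pos_y = 5, pos_z = 14.25, color = 'white'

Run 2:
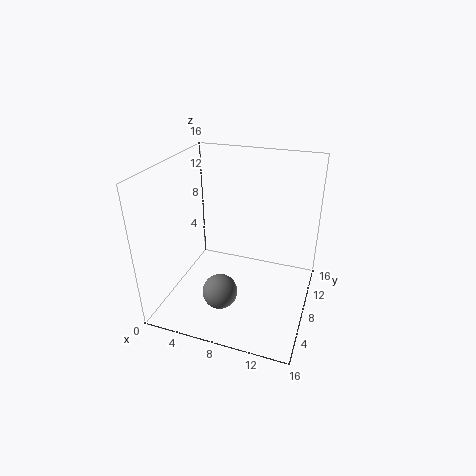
pos_x = 8, pos_y = 2.5, pos_z = 4.75, color = 'gray'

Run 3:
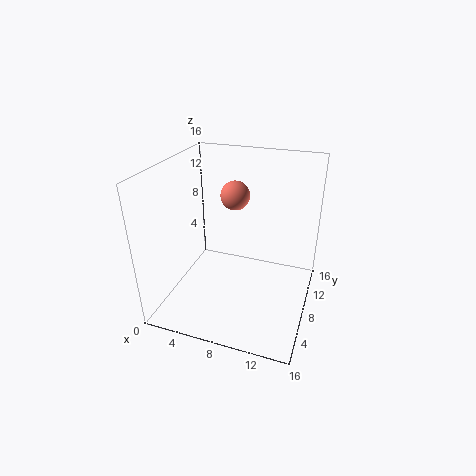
pos_x = 6.25, pos_y = 12, pos_z = 11.25, color = 'salmon'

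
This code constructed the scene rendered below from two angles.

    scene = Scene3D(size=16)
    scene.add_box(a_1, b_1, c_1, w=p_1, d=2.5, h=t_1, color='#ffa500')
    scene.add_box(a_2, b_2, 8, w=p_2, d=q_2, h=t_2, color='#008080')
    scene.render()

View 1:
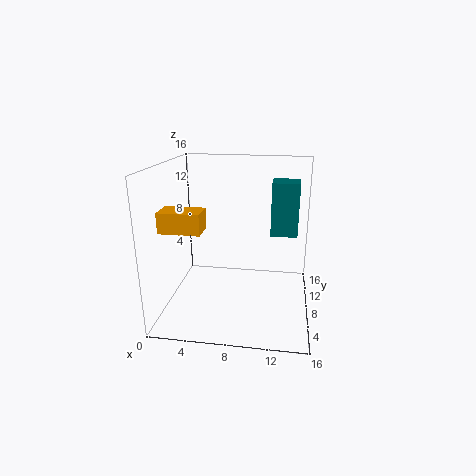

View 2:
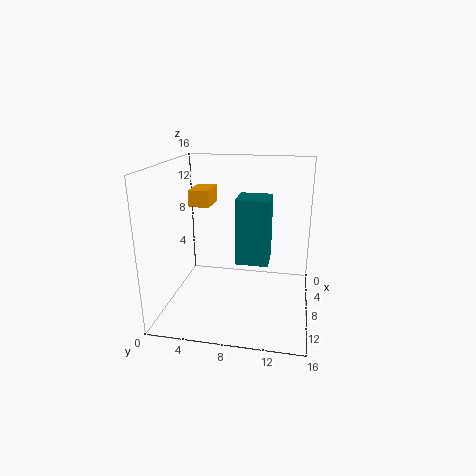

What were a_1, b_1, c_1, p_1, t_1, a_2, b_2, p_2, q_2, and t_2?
a_1 = 1.5
b_1 = 1.5
c_1 = 10.5
p_1 = 4
t_1 = 2
a_2 = 11.5
b_2 = 9
p_2 = 3
q_2 = 3
t_2 = 6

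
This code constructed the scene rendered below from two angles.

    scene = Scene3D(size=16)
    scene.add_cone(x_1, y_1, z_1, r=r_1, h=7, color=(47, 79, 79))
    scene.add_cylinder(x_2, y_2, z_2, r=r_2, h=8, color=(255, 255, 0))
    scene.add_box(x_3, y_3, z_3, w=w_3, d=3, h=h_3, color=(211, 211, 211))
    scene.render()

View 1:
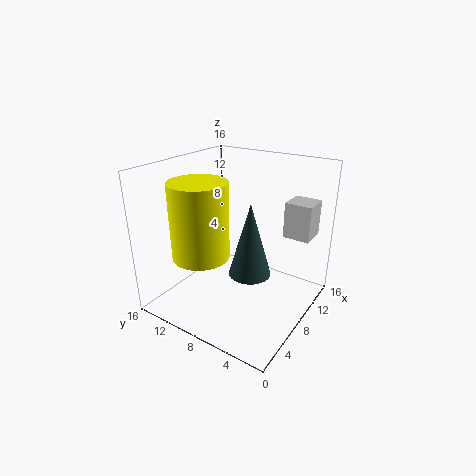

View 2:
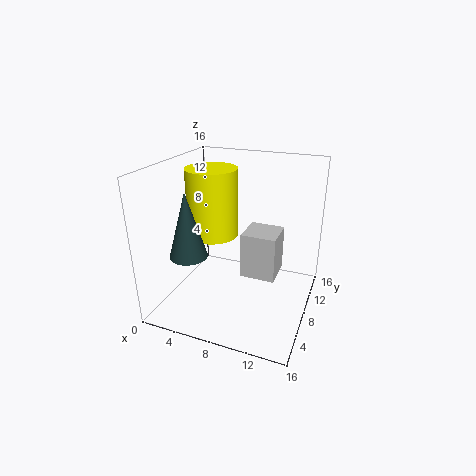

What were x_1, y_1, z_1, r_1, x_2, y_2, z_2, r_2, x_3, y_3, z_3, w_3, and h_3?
x_1 = 4, y_1 = 4, z_1 = 7, r_1 = 2, x_2 = 4, y_2 = 10, z_2 = 7, r_2 = 3, x_3 = 11, y_3 = 1, z_3 = 8, w_3 = 3, h_3 = 4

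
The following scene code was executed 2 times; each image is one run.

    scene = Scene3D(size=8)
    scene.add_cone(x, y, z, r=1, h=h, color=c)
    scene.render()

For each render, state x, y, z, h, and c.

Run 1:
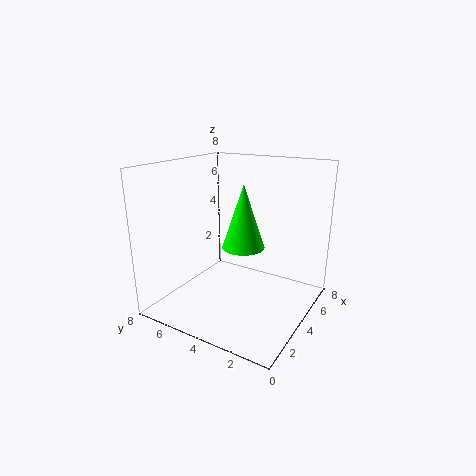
x = 2
y = 2.5
z = 4.5
h = 3
c = 'lime'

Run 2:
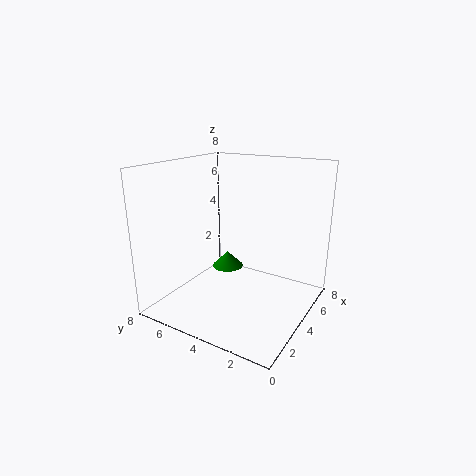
x = 6
y = 6
z = 1
h = 1
c = 'green'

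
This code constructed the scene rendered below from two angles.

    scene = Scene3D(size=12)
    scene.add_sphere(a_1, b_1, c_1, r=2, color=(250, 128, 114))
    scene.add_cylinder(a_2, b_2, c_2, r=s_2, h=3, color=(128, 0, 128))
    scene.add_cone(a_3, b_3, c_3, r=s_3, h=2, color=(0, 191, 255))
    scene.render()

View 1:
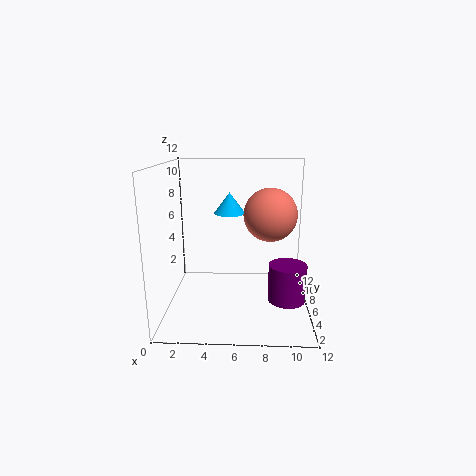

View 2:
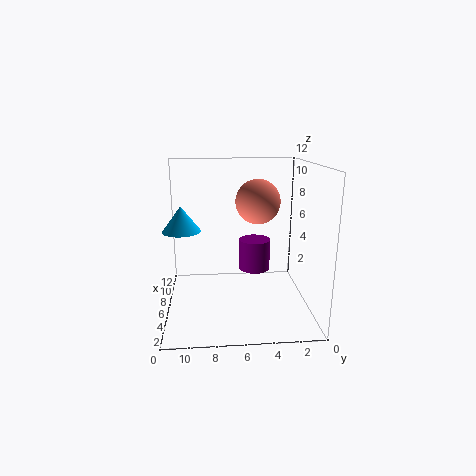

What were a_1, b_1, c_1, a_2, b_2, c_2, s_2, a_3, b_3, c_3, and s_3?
a_1 = 8.5; b_1 = 4; c_1 = 8.5; a_2 = 10; b_2 = 4; c_2 = 1.5; s_2 = 1.5; a_3 = 5; b_3 = 10.5; c_3 = 7; s_3 = 1.5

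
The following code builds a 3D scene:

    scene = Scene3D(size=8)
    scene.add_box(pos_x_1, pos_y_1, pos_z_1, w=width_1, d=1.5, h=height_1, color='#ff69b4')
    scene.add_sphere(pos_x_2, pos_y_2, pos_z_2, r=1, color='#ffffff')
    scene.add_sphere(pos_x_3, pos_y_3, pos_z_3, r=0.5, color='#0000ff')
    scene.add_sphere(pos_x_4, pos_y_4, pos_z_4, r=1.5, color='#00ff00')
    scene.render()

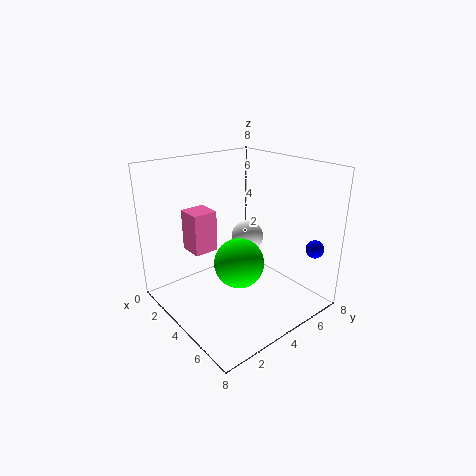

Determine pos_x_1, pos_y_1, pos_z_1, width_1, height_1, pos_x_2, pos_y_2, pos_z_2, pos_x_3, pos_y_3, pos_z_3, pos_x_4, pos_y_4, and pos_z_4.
pos_x_1 = 0.5; pos_y_1 = 2.5; pos_z_1 = 2.5; width_1 = 1.5; height_1 = 2.5; pos_x_2 = 2.5; pos_y_2 = 6; pos_z_2 = 3; pos_x_3 = 7; pos_y_3 = 7; pos_z_3 = 3.5; pos_x_4 = 3.5; pos_y_4 = 4.5; pos_z_4 = 2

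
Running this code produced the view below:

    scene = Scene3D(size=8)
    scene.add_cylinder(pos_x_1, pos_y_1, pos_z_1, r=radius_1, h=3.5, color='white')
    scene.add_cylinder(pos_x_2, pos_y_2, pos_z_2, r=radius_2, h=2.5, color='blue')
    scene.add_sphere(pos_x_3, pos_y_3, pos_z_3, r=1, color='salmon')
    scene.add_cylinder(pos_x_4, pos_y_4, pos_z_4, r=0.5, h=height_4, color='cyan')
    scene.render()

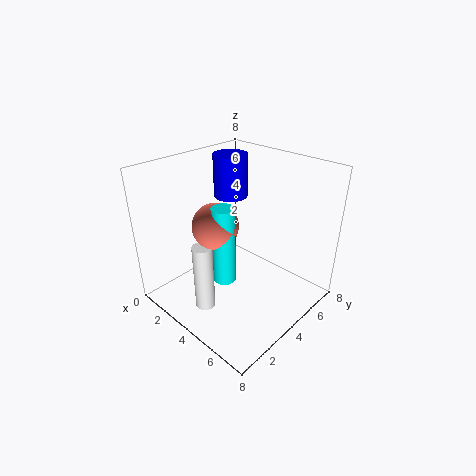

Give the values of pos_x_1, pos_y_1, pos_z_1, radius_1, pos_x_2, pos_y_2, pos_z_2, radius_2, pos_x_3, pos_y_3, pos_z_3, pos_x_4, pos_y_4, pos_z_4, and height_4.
pos_x_1 = 4.5; pos_y_1 = 1; pos_z_1 = 1.5; radius_1 = 0.5; pos_x_2 = 2; pos_y_2 = 5.5; pos_z_2 = 5.5; radius_2 = 1; pos_x_3 = 5.5; pos_y_3 = 1; pos_z_3 = 6.5; pos_x_4 = 6; pos_y_4 = 1; pos_z_4 = 4; height_4 = 3.5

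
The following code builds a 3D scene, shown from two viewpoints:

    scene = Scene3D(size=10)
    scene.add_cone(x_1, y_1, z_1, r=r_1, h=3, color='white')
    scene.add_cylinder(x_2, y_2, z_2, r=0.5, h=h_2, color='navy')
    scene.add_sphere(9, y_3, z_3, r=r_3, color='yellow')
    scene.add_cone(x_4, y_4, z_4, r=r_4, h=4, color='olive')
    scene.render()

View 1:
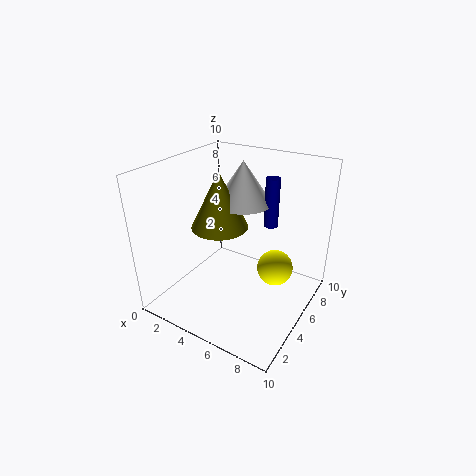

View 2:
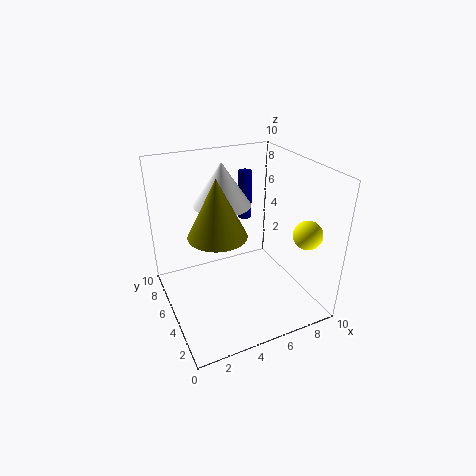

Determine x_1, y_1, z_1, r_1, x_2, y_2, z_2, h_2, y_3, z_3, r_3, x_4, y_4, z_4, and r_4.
x_1 = 4.5; y_1 = 6.5; z_1 = 7; r_1 = 2; x_2 = 6.5; y_2 = 7; z_2 = 5.5; h_2 = 3.5; y_3 = 2.5; z_3 = 5.5; r_3 = 1; x_4 = 3.5; y_4 = 5; z_4 = 5.5; r_4 = 2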